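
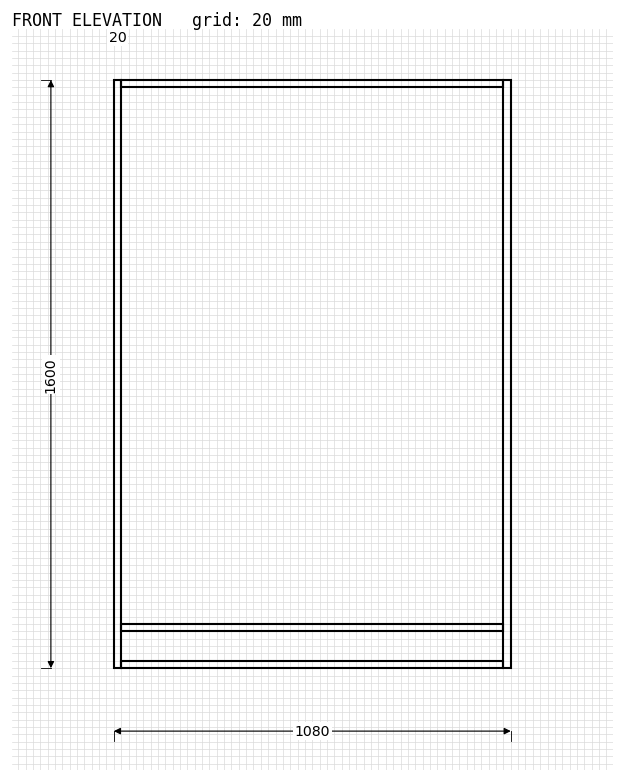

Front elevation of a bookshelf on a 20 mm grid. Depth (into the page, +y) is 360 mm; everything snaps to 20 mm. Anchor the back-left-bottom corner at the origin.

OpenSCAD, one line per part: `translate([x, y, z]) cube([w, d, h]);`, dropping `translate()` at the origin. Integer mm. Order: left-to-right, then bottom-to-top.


cube([20, 360, 1600]);
translate([20, 0, 0]) cube([1040, 360, 20]);
translate([20, 0, 100]) cube([1040, 360, 20]);
translate([20, 0, 1580]) cube([1040, 360, 20]);
translate([1060, 0, 0]) cube([20, 360, 1600]);


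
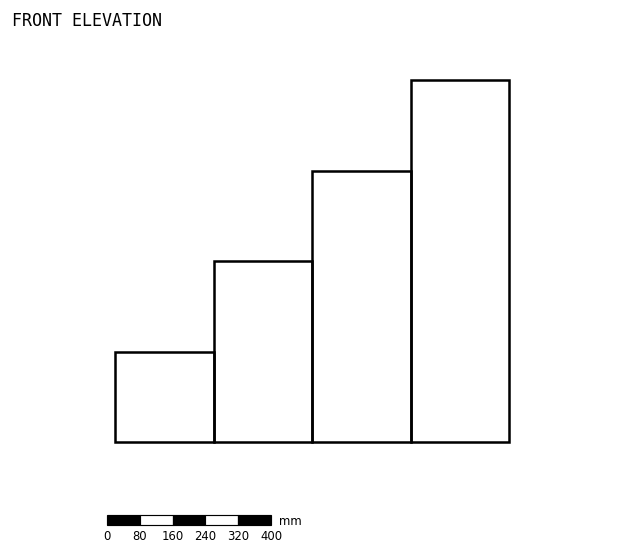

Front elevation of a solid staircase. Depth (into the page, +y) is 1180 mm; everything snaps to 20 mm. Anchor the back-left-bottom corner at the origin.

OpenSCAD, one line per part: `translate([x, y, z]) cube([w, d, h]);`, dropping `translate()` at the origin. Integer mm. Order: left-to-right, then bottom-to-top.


cube([240, 1180, 220]);
translate([240, 0, 0]) cube([240, 1180, 440]);
translate([480, 0, 0]) cube([240, 1180, 660]);
translate([720, 0, 0]) cube([240, 1180, 880]);


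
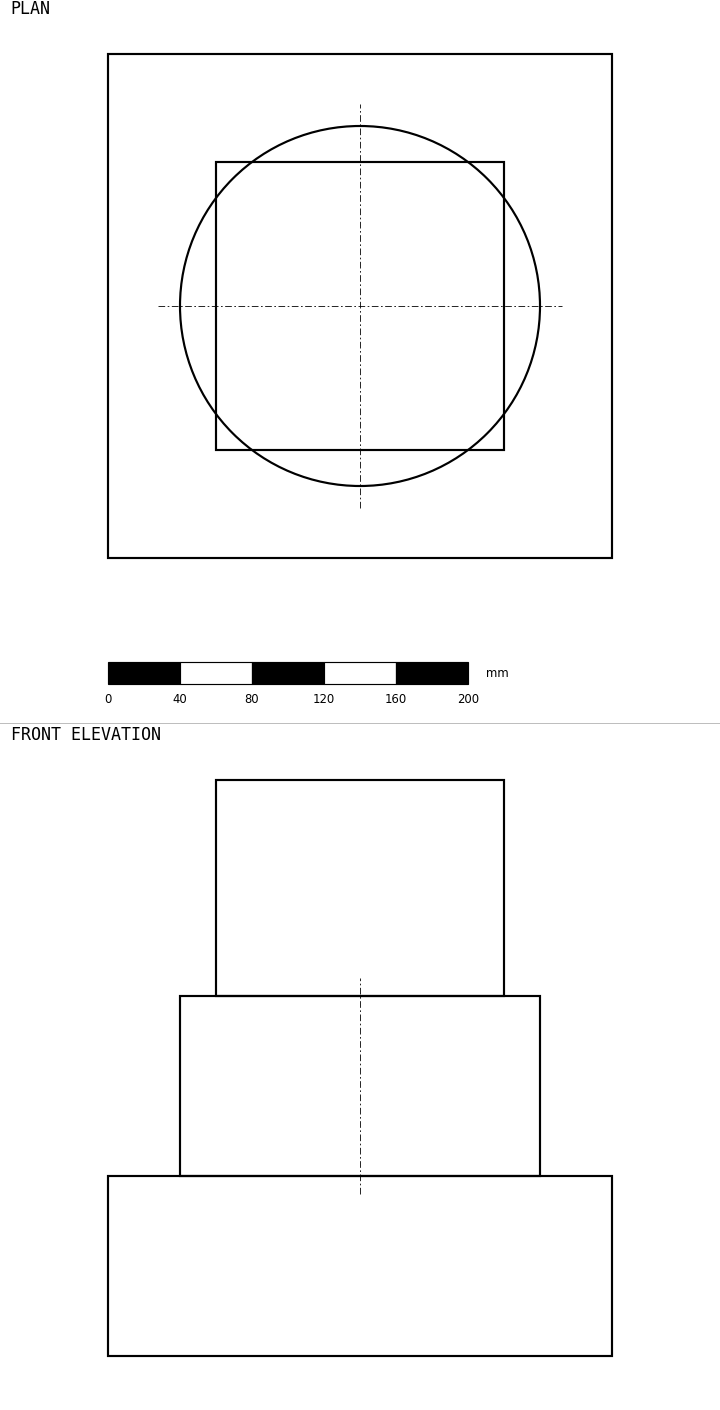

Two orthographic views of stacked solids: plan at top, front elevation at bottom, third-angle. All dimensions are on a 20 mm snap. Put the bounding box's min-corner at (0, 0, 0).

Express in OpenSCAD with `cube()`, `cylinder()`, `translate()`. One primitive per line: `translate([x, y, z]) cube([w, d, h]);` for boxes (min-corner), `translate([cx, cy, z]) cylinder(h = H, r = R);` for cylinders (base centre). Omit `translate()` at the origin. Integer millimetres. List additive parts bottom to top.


cube([280, 280, 100]);
translate([140, 140, 100]) cylinder(h = 100, r = 100);
translate([60, 60, 200]) cube([160, 160, 120]);


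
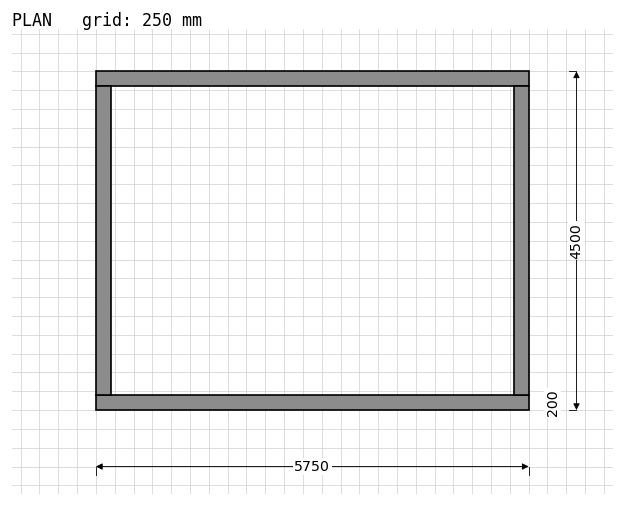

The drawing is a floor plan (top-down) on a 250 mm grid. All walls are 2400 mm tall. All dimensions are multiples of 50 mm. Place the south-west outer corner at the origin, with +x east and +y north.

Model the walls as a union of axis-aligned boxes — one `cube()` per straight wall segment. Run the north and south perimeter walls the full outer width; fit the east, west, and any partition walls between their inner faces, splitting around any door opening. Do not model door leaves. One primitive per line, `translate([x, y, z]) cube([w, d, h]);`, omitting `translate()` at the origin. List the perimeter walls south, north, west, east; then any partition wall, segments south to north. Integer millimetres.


cube([5750, 200, 2400]);
translate([0, 4300, 0]) cube([5750, 200, 2400]);
translate([0, 200, 0]) cube([200, 4100, 2400]);
translate([5550, 200, 0]) cube([200, 4100, 2400]);


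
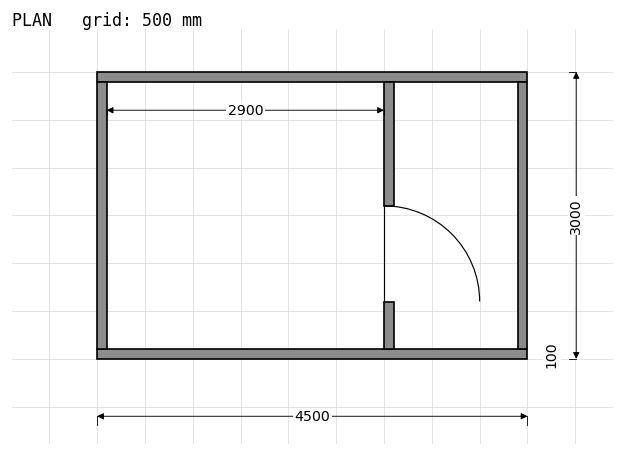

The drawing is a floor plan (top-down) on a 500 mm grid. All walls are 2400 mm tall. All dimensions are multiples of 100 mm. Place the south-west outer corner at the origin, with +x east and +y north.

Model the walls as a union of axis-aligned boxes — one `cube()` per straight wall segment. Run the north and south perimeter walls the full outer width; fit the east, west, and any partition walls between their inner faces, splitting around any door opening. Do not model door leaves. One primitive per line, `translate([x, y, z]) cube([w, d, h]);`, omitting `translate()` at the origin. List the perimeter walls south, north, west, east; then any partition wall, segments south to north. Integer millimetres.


cube([4500, 100, 2400]);
translate([0, 2900, 0]) cube([4500, 100, 2400]);
translate([0, 100, 0]) cube([100, 2800, 2400]);
translate([4400, 100, 0]) cube([100, 2800, 2400]);
translate([3000, 100, 0]) cube([100, 500, 2400]);
translate([3000, 1600, 0]) cube([100, 1300, 2400]);


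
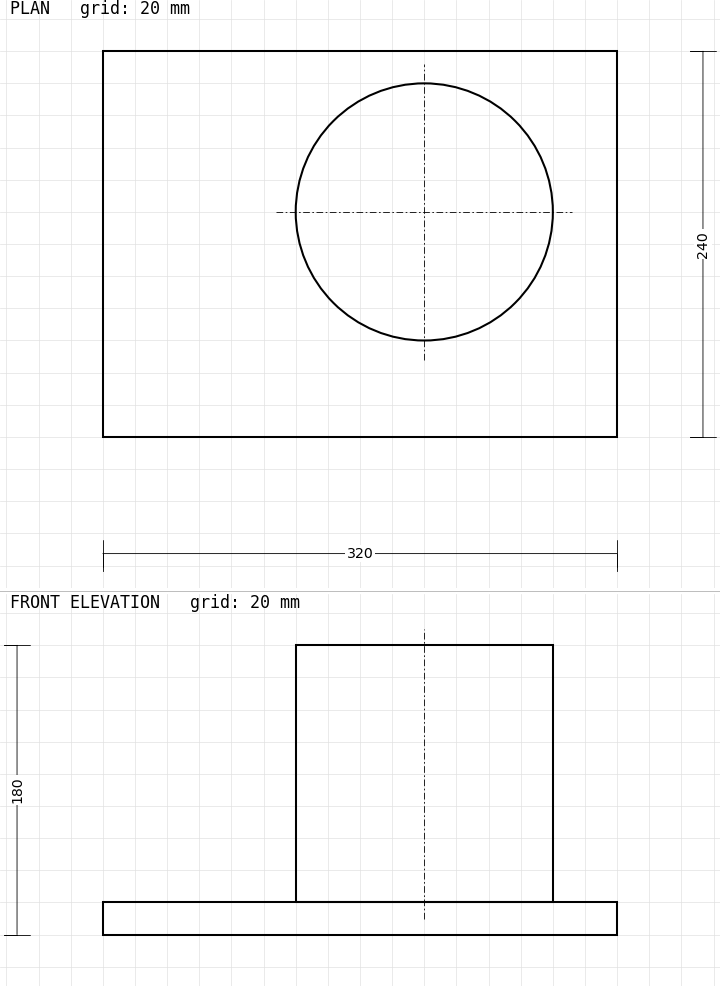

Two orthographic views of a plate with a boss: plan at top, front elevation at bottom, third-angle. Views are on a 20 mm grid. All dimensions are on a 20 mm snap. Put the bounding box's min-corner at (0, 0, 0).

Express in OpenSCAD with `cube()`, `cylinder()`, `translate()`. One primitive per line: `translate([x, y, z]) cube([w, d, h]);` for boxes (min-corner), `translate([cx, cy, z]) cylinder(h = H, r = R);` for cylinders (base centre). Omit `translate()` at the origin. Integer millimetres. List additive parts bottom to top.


cube([320, 240, 20]);
translate([200, 140, 20]) cylinder(h = 160, r = 80);


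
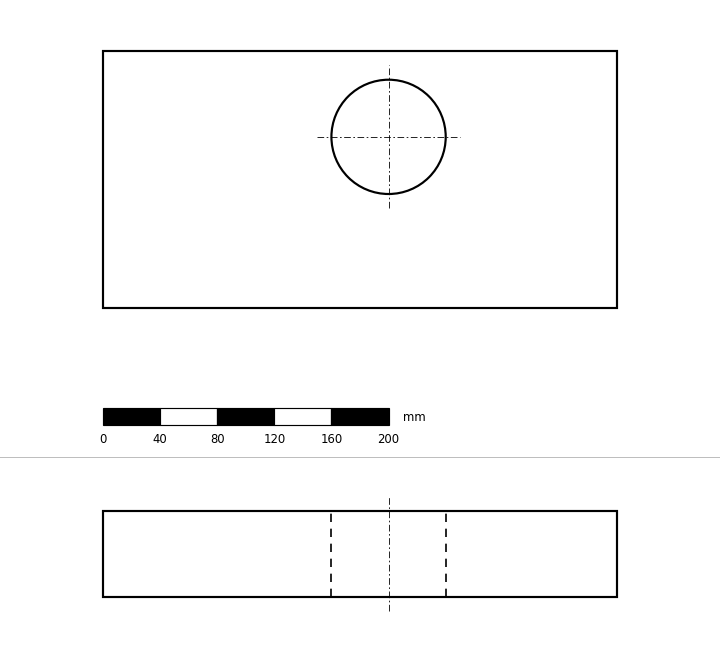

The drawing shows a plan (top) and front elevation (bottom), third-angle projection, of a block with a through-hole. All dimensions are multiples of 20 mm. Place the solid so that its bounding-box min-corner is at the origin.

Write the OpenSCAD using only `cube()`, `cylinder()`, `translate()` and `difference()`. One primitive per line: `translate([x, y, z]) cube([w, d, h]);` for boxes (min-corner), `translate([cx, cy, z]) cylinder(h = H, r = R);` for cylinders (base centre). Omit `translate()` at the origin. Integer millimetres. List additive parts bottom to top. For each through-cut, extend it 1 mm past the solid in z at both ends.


difference() {
  cube([360, 180, 60]);
  translate([200, 120, -1]) cylinder(h = 62, r = 40);
}


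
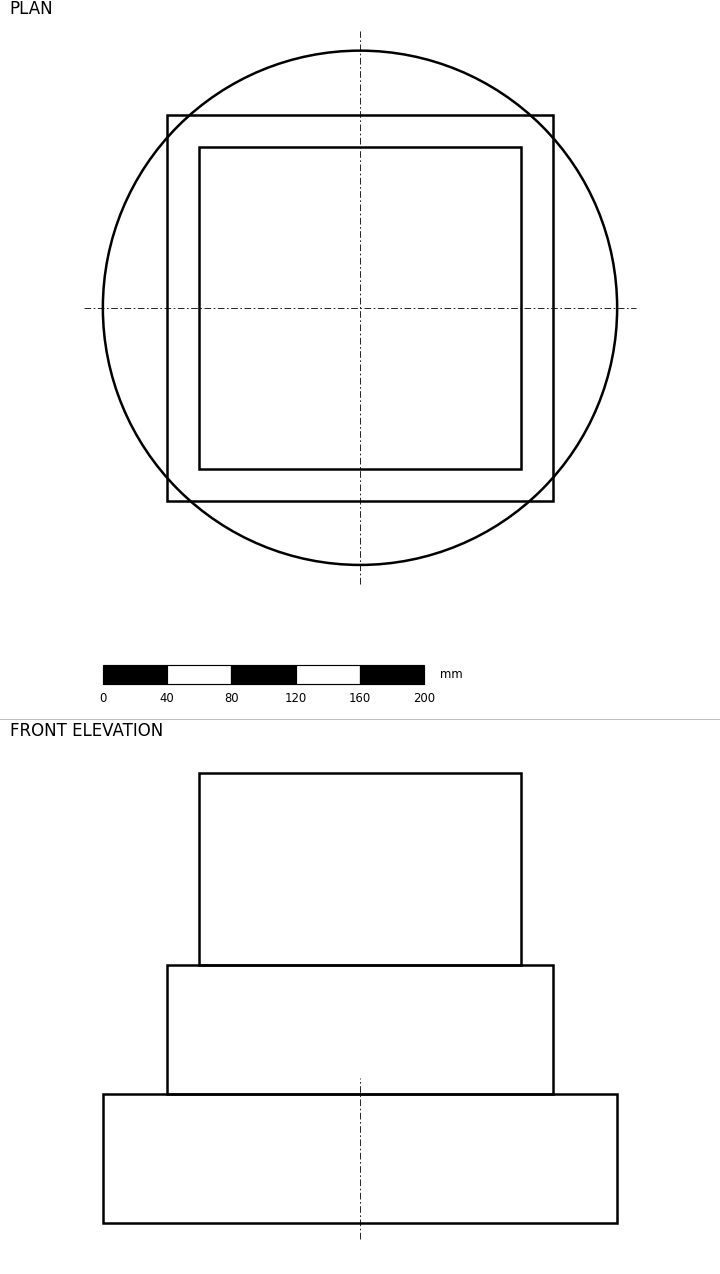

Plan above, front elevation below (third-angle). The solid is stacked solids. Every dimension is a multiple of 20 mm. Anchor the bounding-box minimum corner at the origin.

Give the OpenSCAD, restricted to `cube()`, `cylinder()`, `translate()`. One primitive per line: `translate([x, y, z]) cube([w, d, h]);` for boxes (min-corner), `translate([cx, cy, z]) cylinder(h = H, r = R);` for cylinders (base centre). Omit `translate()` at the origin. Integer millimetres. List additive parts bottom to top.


translate([160, 160, 0]) cylinder(h = 80, r = 160);
translate([40, 40, 80]) cube([240, 240, 80]);
translate([60, 60, 160]) cube([200, 200, 120]);


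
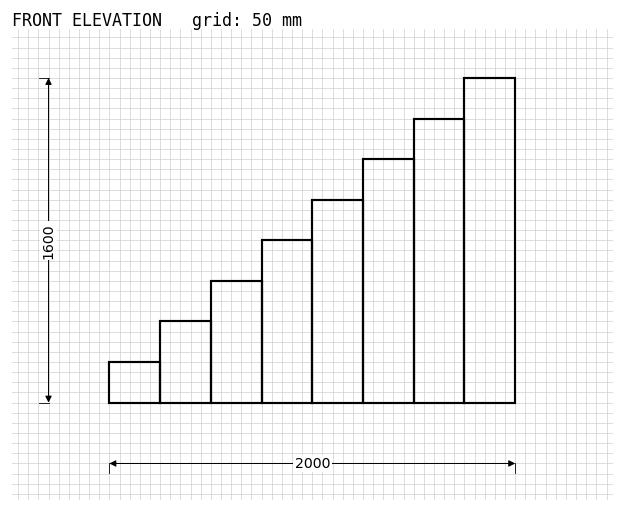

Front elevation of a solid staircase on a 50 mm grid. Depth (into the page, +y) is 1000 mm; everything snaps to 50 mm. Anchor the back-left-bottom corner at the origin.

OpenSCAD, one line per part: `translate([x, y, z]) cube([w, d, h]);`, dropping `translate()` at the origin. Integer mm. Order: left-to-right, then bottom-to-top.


cube([250, 1000, 200]);
translate([250, 0, 0]) cube([250, 1000, 400]);
translate([500, 0, 0]) cube([250, 1000, 600]);
translate([750, 0, 0]) cube([250, 1000, 800]);
translate([1000, 0, 0]) cube([250, 1000, 1000]);
translate([1250, 0, 0]) cube([250, 1000, 1200]);
translate([1500, 0, 0]) cube([250, 1000, 1400]);
translate([1750, 0, 0]) cube([250, 1000, 1600]);


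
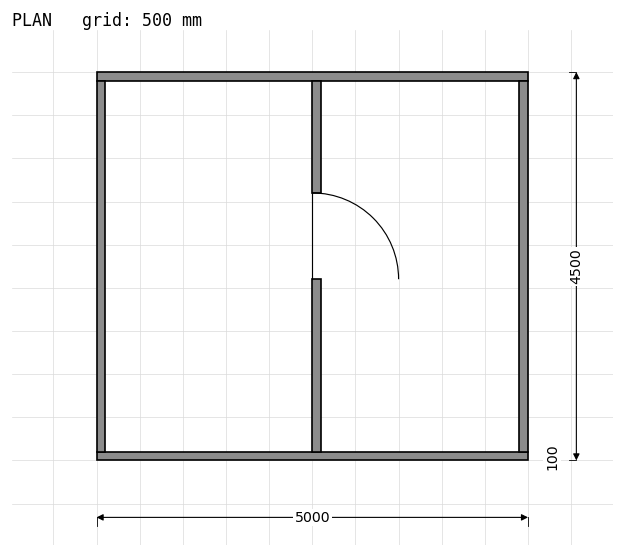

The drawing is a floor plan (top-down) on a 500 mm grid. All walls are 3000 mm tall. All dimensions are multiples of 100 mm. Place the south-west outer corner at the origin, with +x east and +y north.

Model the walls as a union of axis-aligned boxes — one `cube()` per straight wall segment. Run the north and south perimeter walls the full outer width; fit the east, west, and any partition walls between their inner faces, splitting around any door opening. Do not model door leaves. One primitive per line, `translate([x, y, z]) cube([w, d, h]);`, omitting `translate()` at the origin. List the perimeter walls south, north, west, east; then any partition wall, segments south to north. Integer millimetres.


cube([5000, 100, 3000]);
translate([0, 4400, 0]) cube([5000, 100, 3000]);
translate([0, 100, 0]) cube([100, 4300, 3000]);
translate([4900, 100, 0]) cube([100, 4300, 3000]);
translate([2500, 100, 0]) cube([100, 2000, 3000]);
translate([2500, 3100, 0]) cube([100, 1300, 3000]);


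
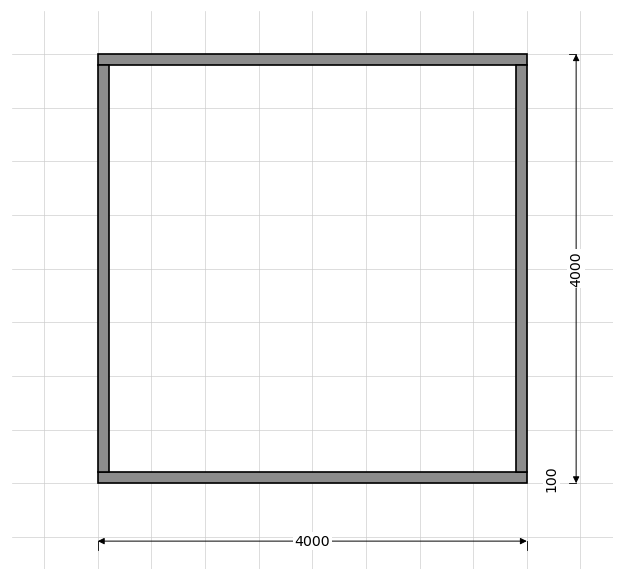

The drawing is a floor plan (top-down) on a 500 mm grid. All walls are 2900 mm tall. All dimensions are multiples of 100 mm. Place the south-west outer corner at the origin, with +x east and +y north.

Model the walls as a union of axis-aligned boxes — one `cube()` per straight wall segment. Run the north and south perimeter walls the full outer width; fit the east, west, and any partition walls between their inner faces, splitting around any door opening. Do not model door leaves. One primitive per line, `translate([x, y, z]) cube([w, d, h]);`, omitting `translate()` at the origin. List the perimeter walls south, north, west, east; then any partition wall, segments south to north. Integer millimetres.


cube([4000, 100, 2900]);
translate([0, 3900, 0]) cube([4000, 100, 2900]);
translate([0, 100, 0]) cube([100, 3800, 2900]);
translate([3900, 100, 0]) cube([100, 3800, 2900]);


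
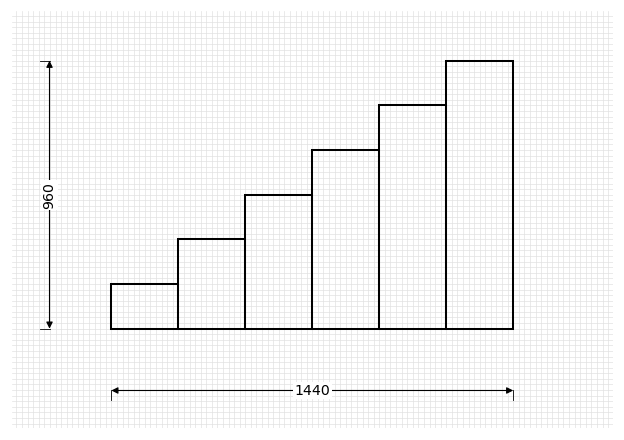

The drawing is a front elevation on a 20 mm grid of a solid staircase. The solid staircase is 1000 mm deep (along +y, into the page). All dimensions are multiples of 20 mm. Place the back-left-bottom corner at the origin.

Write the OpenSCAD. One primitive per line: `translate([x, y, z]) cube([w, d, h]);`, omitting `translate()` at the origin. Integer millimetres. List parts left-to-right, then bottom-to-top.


cube([240, 1000, 160]);
translate([240, 0, 0]) cube([240, 1000, 320]);
translate([480, 0, 0]) cube([240, 1000, 480]);
translate([720, 0, 0]) cube([240, 1000, 640]);
translate([960, 0, 0]) cube([240, 1000, 800]);
translate([1200, 0, 0]) cube([240, 1000, 960]);


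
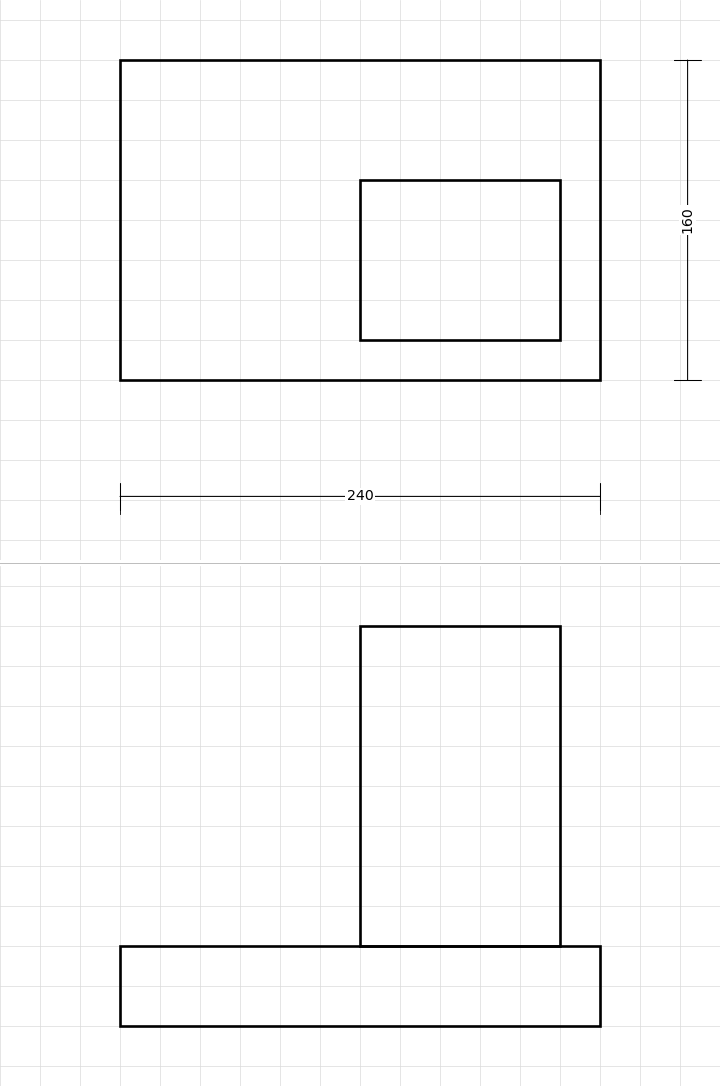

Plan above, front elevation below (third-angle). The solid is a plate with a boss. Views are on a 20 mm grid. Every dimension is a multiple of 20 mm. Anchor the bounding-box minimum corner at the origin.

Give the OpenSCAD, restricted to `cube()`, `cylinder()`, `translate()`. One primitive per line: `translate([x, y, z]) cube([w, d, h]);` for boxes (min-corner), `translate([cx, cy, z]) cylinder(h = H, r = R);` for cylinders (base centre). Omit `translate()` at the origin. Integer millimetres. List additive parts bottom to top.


cube([240, 160, 40]);
translate([120, 20, 40]) cube([100, 80, 160]);


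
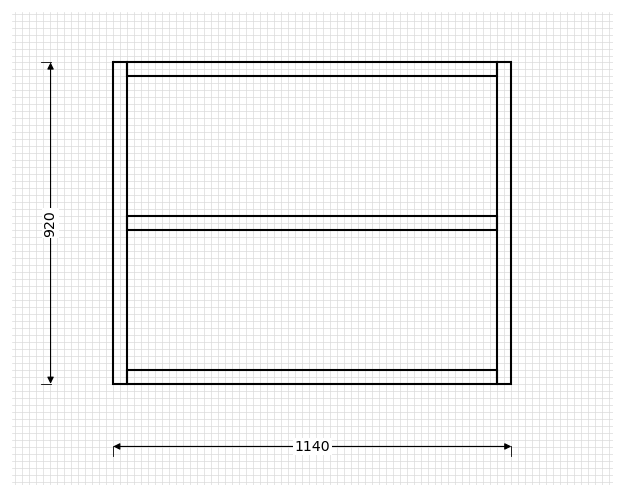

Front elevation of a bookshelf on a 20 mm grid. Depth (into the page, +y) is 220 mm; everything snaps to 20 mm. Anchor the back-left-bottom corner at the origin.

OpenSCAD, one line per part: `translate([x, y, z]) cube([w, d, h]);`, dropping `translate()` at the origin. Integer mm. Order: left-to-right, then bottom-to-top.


cube([40, 220, 920]);
translate([40, 0, 0]) cube([1060, 220, 40]);
translate([40, 0, 440]) cube([1060, 220, 40]);
translate([40, 0, 880]) cube([1060, 220, 40]);
translate([1100, 0, 0]) cube([40, 220, 920]);


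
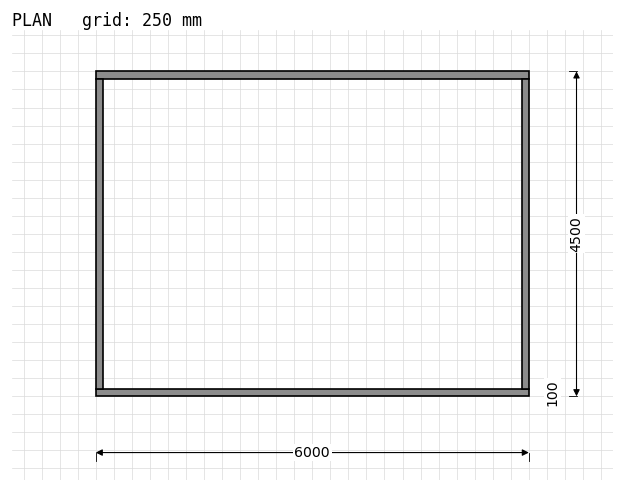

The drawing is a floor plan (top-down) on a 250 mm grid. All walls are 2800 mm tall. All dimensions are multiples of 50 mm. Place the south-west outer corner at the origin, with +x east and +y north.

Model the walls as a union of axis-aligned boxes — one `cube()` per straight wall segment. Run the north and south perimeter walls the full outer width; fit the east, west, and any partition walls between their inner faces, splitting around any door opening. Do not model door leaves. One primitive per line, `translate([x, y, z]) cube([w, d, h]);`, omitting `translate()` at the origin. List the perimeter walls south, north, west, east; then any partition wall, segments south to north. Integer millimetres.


cube([6000, 100, 2800]);
translate([0, 4400, 0]) cube([6000, 100, 2800]);
translate([0, 100, 0]) cube([100, 4300, 2800]);
translate([5900, 100, 0]) cube([100, 4300, 2800]);


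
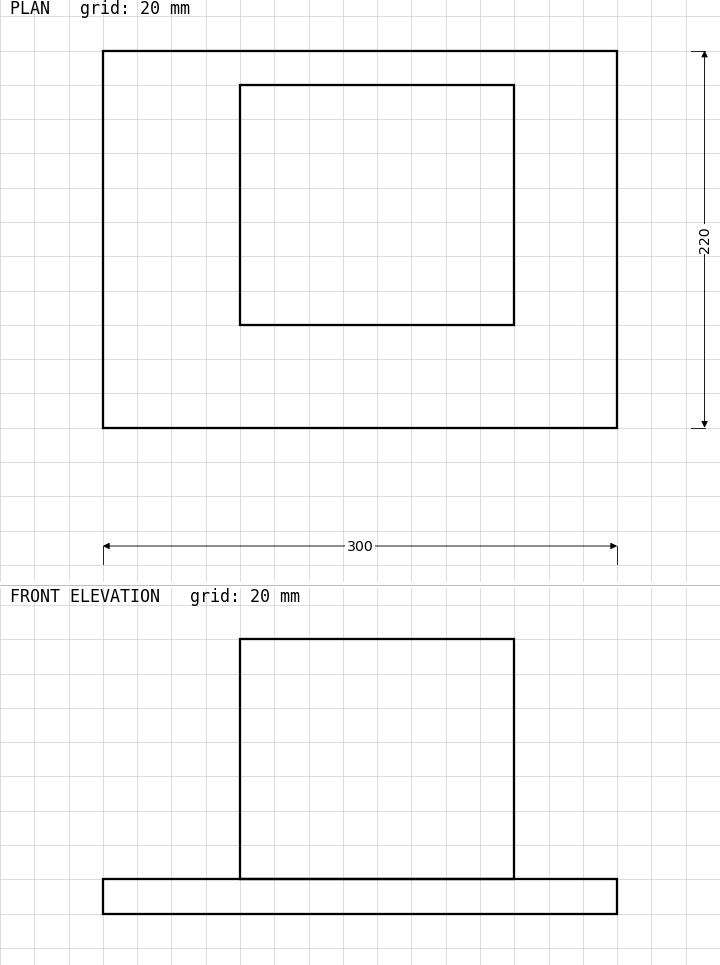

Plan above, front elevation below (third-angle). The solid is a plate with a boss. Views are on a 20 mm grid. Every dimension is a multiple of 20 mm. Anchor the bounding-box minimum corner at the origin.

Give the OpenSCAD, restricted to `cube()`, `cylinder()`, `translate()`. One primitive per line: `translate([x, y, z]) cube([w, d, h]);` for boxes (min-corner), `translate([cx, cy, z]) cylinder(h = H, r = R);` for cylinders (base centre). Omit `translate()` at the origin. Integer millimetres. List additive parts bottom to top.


cube([300, 220, 20]);
translate([80, 60, 20]) cube([160, 140, 140]);


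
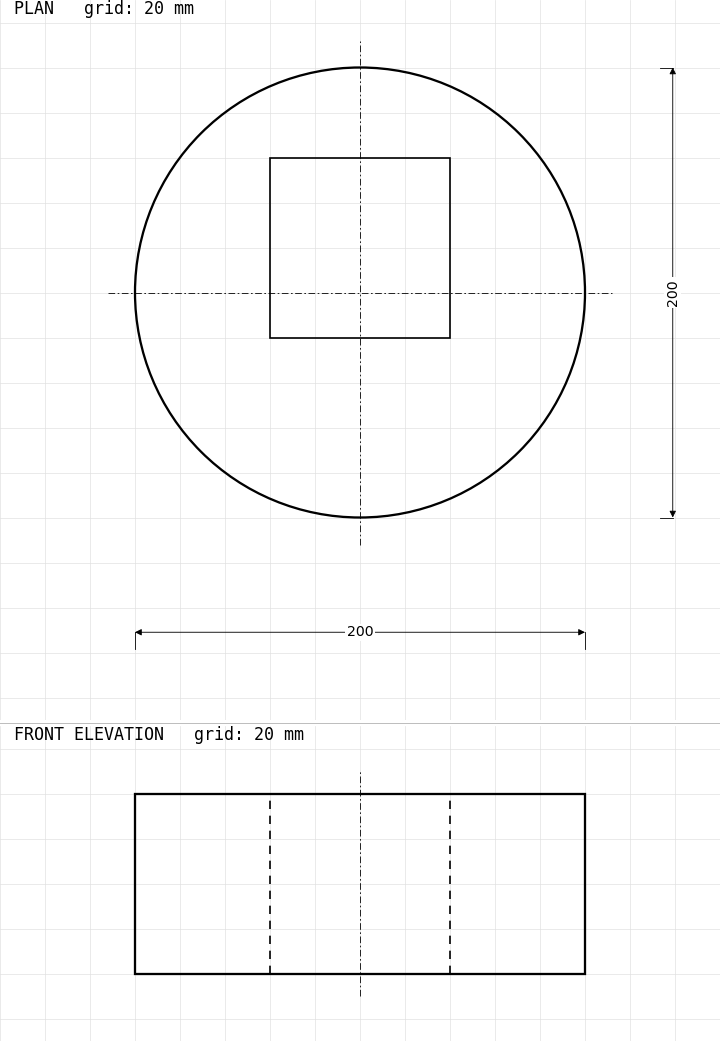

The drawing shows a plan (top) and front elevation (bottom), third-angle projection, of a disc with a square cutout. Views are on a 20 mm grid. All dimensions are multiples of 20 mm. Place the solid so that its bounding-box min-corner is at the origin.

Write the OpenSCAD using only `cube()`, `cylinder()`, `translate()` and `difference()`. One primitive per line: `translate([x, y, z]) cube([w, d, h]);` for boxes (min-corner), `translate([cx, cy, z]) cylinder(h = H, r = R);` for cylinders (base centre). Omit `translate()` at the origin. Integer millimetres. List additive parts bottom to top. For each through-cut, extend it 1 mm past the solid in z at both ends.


difference() {
  translate([100, 100, 0]) cylinder(h = 80, r = 100);
  translate([60, 80, -1]) cube([80, 80, 82]);
}


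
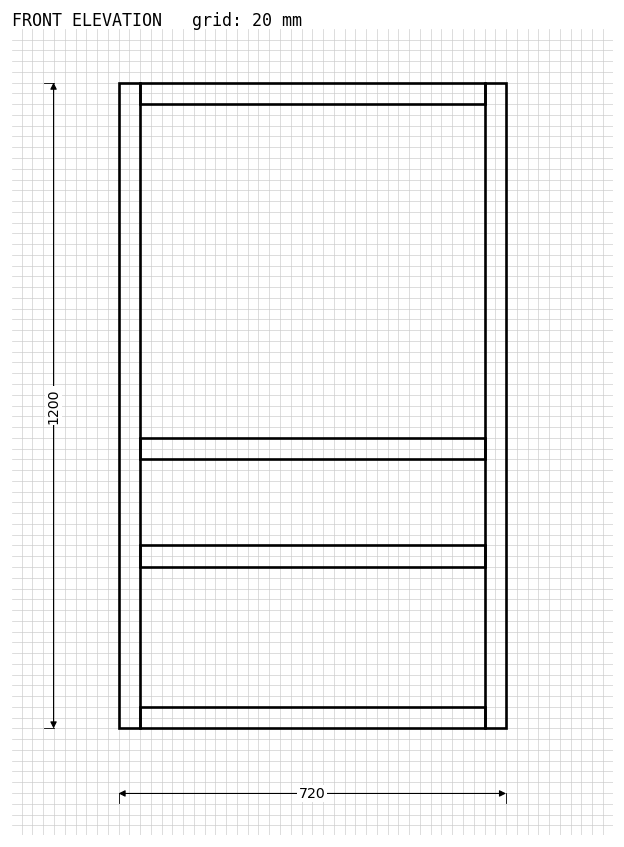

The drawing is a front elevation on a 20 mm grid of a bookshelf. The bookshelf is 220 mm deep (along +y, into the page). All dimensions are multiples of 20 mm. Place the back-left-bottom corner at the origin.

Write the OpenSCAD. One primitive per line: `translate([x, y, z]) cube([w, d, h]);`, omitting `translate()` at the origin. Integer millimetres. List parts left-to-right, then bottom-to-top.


cube([40, 220, 1200]);
translate([40, 0, 0]) cube([640, 220, 40]);
translate([40, 0, 300]) cube([640, 220, 40]);
translate([40, 0, 500]) cube([640, 220, 40]);
translate([40, 0, 1160]) cube([640, 220, 40]);
translate([680, 0, 0]) cube([40, 220, 1200]);


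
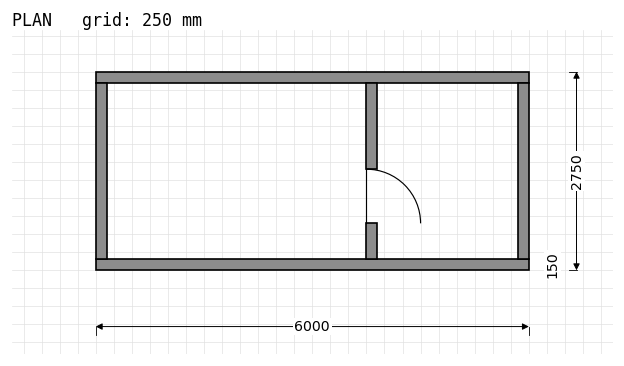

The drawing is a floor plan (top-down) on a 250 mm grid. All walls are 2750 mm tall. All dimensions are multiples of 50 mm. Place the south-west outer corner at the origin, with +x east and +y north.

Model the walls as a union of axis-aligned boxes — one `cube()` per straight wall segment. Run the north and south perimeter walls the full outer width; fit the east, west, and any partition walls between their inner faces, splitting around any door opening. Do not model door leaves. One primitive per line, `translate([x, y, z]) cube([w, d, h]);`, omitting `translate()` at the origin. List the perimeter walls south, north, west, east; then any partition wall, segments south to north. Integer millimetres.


cube([6000, 150, 2750]);
translate([0, 2600, 0]) cube([6000, 150, 2750]);
translate([0, 150, 0]) cube([150, 2450, 2750]);
translate([5850, 150, 0]) cube([150, 2450, 2750]);
translate([3750, 150, 0]) cube([150, 500, 2750]);
translate([3750, 1400, 0]) cube([150, 1200, 2750]);


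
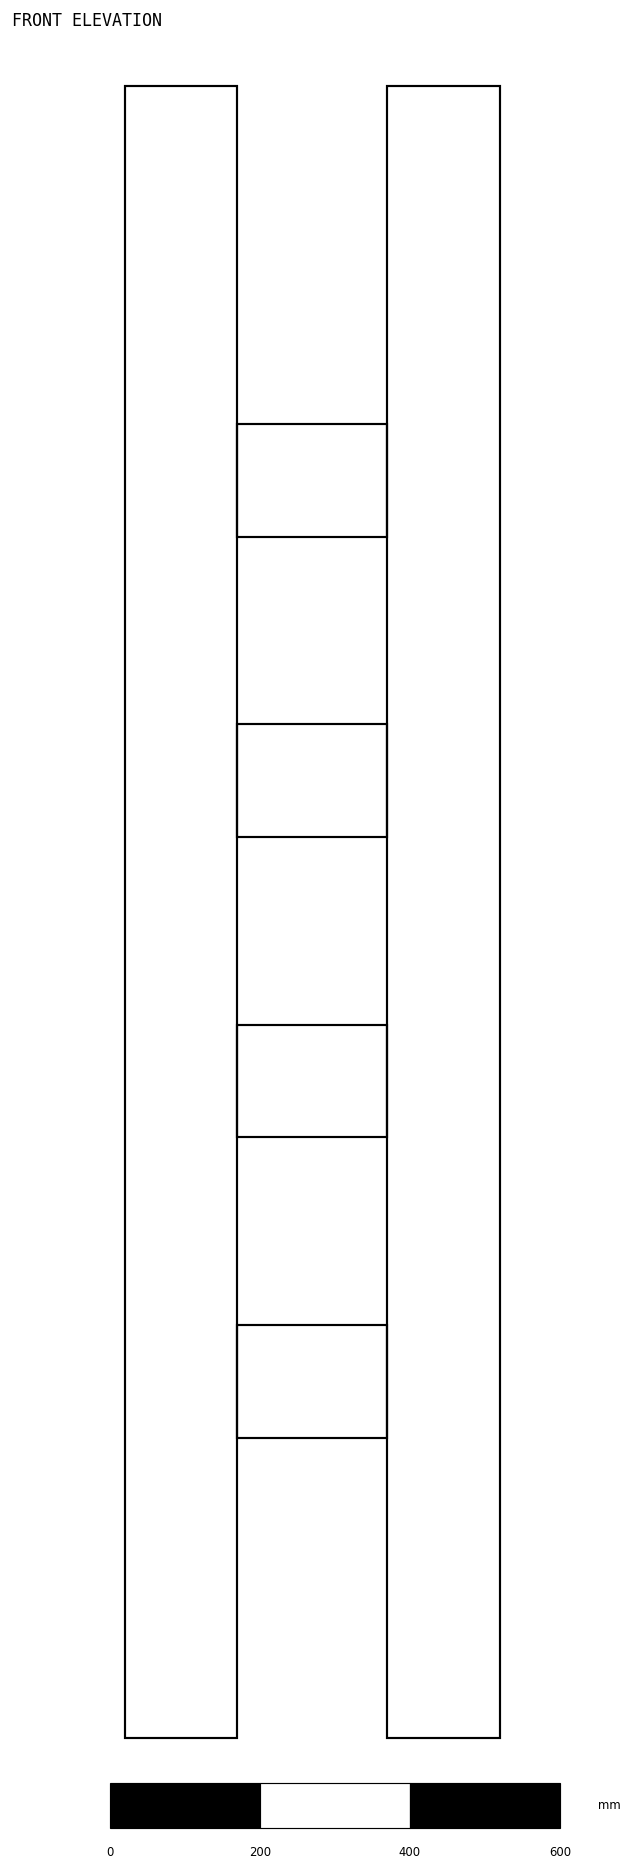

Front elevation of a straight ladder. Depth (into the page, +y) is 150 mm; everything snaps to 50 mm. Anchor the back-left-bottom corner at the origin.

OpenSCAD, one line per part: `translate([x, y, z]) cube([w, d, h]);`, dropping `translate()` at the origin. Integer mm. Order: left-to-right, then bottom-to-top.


cube([150, 150, 2200]);
translate([150, 0, 400]) cube([200, 150, 150]);
translate([150, 0, 800]) cube([200, 150, 150]);
translate([150, 0, 1200]) cube([200, 150, 150]);
translate([150, 0, 1600]) cube([200, 150, 150]);
translate([350, 0, 0]) cube([150, 150, 2200]);


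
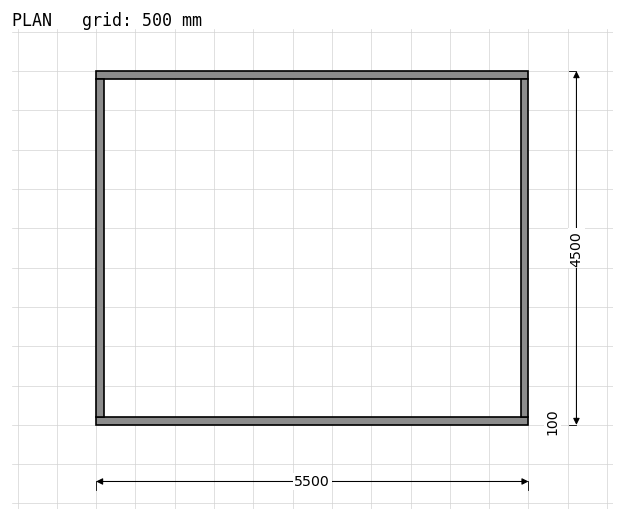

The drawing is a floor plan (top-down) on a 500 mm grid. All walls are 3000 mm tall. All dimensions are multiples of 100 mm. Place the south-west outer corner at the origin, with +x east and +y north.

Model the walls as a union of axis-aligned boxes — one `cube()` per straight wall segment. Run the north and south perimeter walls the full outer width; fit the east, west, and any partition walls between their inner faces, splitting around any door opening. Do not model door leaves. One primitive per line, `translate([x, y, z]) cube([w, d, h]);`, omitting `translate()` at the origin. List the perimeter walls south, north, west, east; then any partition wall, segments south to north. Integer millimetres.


cube([5500, 100, 3000]);
translate([0, 4400, 0]) cube([5500, 100, 3000]);
translate([0, 100, 0]) cube([100, 4300, 3000]);
translate([5400, 100, 0]) cube([100, 4300, 3000]);


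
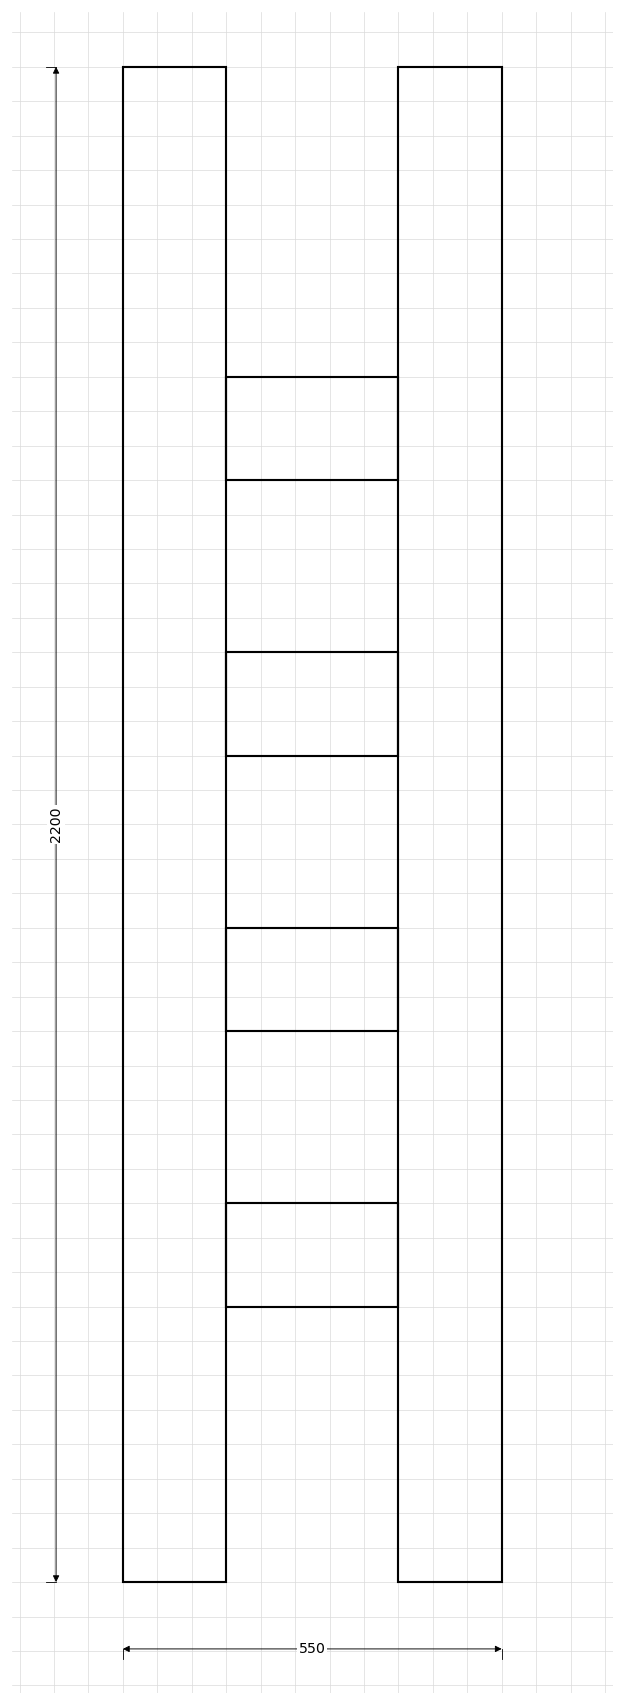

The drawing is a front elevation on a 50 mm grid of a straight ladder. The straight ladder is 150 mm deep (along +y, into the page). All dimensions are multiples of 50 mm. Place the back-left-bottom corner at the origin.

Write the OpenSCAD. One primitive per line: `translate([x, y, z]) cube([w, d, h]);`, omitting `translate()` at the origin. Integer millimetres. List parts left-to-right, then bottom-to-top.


cube([150, 150, 2200]);
translate([150, 0, 400]) cube([250, 150, 150]);
translate([150, 0, 800]) cube([250, 150, 150]);
translate([150, 0, 1200]) cube([250, 150, 150]);
translate([150, 0, 1600]) cube([250, 150, 150]);
translate([400, 0, 0]) cube([150, 150, 2200]);


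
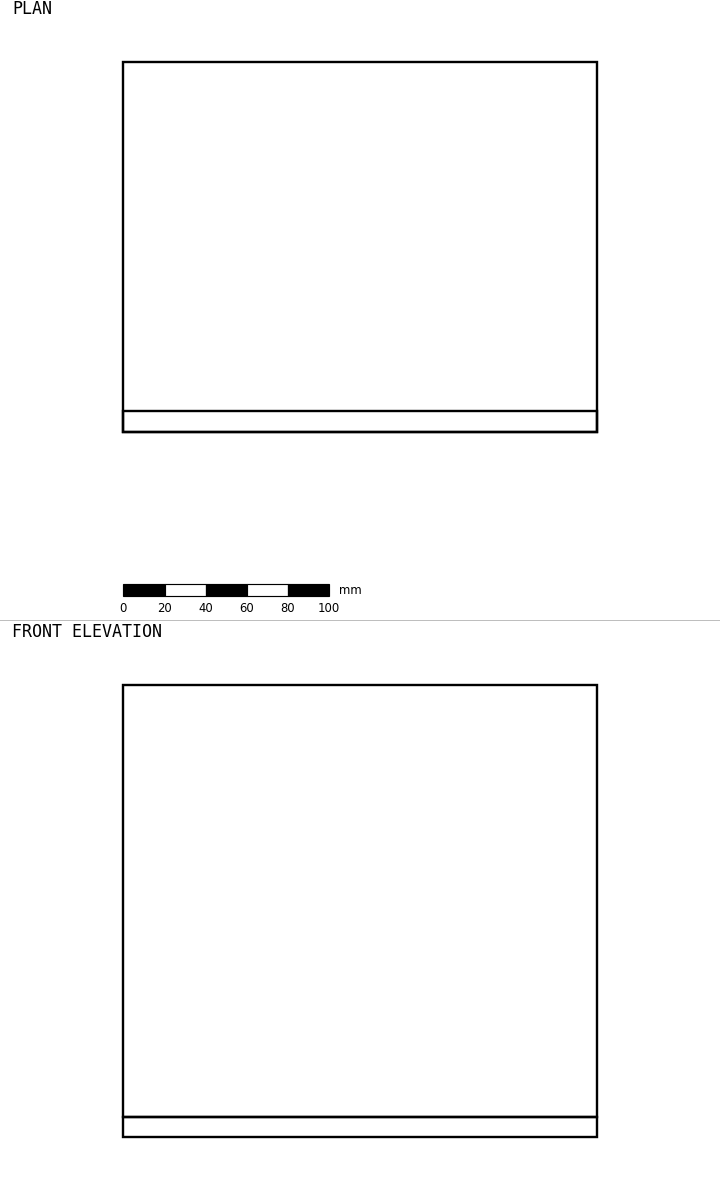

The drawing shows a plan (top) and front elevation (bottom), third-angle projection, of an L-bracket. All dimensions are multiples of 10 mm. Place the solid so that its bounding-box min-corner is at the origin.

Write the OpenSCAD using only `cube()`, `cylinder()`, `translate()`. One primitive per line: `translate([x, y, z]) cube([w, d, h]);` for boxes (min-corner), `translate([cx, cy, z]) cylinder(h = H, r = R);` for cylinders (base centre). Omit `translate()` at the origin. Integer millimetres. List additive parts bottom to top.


cube([230, 180, 10]);
translate([0, 0, 10]) cube([230, 10, 210]);


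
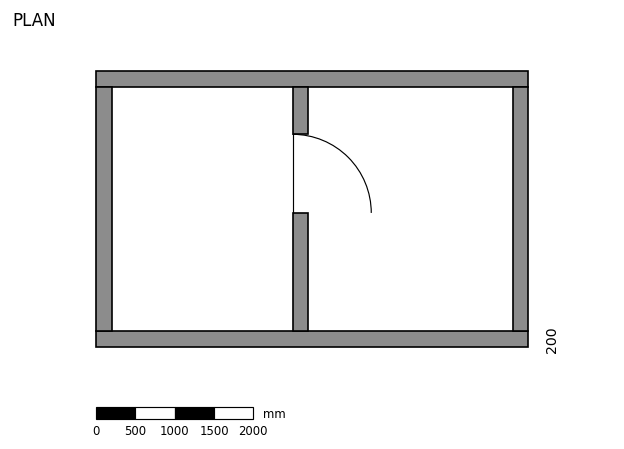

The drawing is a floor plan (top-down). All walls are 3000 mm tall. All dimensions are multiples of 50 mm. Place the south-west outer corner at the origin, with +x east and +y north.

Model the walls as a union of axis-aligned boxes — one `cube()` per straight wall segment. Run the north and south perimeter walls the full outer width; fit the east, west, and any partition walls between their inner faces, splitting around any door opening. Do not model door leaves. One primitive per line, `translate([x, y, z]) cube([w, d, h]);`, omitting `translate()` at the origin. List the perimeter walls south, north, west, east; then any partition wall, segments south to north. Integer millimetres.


cube([5500, 200, 3000]);
translate([0, 3300, 0]) cube([5500, 200, 3000]);
translate([0, 200, 0]) cube([200, 3100, 3000]);
translate([5300, 200, 0]) cube([200, 3100, 3000]);
translate([2500, 200, 0]) cube([200, 1500, 3000]);
translate([2500, 2700, 0]) cube([200, 600, 3000]);


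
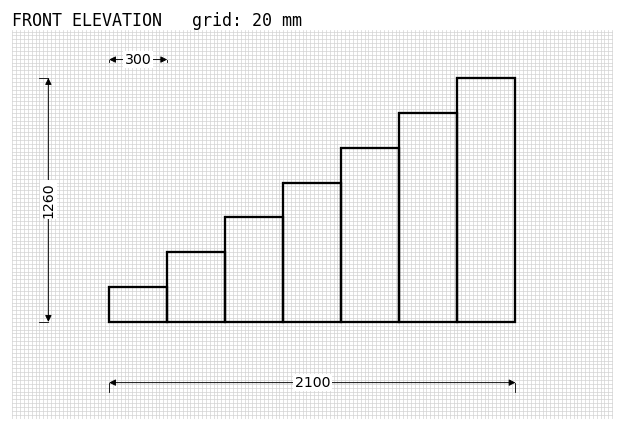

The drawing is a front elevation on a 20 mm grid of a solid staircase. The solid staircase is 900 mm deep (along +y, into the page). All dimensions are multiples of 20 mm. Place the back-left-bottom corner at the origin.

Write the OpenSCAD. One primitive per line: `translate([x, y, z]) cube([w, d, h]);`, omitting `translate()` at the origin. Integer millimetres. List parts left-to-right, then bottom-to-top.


cube([300, 900, 180]);
translate([300, 0, 0]) cube([300, 900, 360]);
translate([600, 0, 0]) cube([300, 900, 540]);
translate([900, 0, 0]) cube([300, 900, 720]);
translate([1200, 0, 0]) cube([300, 900, 900]);
translate([1500, 0, 0]) cube([300, 900, 1080]);
translate([1800, 0, 0]) cube([300, 900, 1260]);


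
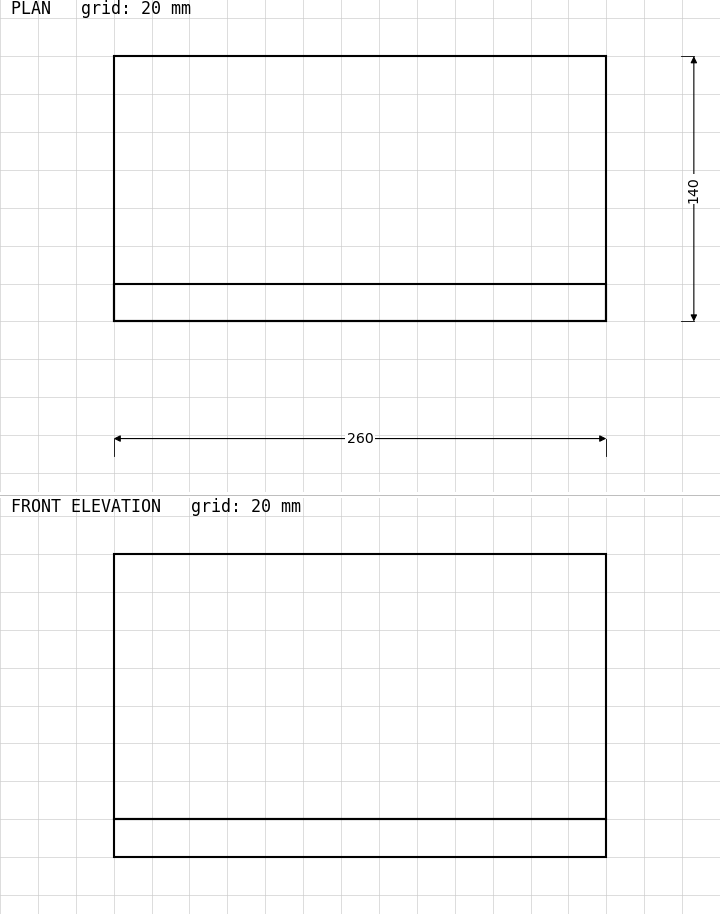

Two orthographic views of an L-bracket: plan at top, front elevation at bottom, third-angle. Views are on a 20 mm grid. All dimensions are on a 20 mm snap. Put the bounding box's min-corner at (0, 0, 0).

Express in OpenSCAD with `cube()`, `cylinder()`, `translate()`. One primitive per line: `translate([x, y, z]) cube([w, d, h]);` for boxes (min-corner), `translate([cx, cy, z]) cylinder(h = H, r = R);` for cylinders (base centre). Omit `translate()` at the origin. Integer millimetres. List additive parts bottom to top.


cube([260, 140, 20]);
translate([0, 0, 20]) cube([260, 20, 140]);


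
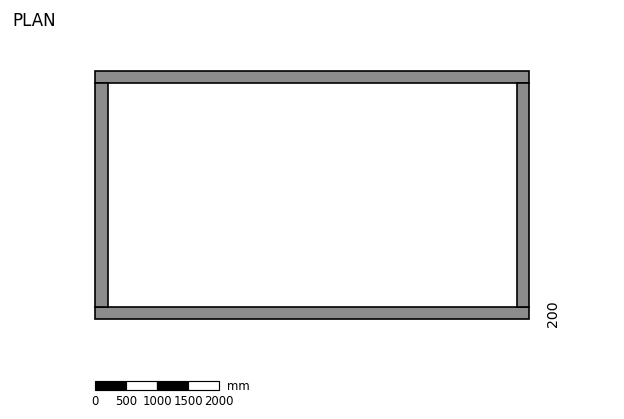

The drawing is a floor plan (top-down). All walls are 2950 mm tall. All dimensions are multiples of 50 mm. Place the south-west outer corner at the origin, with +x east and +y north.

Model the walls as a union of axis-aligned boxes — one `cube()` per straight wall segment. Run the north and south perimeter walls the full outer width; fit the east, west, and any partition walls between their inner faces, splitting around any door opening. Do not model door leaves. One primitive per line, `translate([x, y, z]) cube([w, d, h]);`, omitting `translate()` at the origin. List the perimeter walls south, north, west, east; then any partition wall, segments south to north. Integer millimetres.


cube([7000, 200, 2950]);
translate([0, 3800, 0]) cube([7000, 200, 2950]);
translate([0, 200, 0]) cube([200, 3600, 2950]);
translate([6800, 200, 0]) cube([200, 3600, 2950]);


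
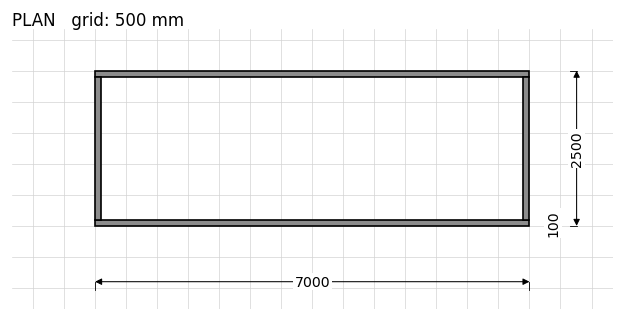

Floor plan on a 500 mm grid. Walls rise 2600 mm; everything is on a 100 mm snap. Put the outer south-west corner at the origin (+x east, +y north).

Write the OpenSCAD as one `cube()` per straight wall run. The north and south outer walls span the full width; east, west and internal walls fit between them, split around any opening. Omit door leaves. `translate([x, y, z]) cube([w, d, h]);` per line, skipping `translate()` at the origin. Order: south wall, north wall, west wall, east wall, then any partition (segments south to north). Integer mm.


cube([7000, 100, 2600]);
translate([0, 2400, 0]) cube([7000, 100, 2600]);
translate([0, 100, 0]) cube([100, 2300, 2600]);
translate([6900, 100, 0]) cube([100, 2300, 2600]);


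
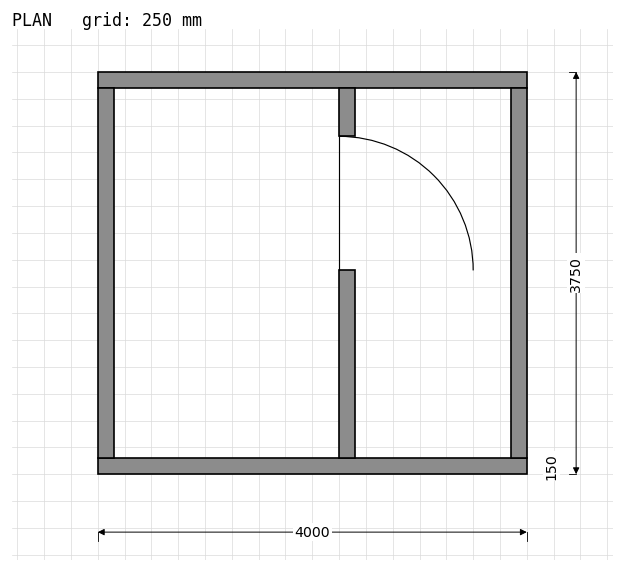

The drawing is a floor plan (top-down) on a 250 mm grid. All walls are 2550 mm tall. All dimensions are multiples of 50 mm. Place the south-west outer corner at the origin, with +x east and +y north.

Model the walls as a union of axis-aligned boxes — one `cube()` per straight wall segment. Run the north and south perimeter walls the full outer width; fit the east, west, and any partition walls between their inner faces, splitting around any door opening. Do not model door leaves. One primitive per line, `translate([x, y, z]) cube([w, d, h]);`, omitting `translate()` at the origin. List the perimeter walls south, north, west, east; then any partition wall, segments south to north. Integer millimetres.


cube([4000, 150, 2550]);
translate([0, 3600, 0]) cube([4000, 150, 2550]);
translate([0, 150, 0]) cube([150, 3450, 2550]);
translate([3850, 150, 0]) cube([150, 3450, 2550]);
translate([2250, 150, 0]) cube([150, 1750, 2550]);
translate([2250, 3150, 0]) cube([150, 450, 2550]);


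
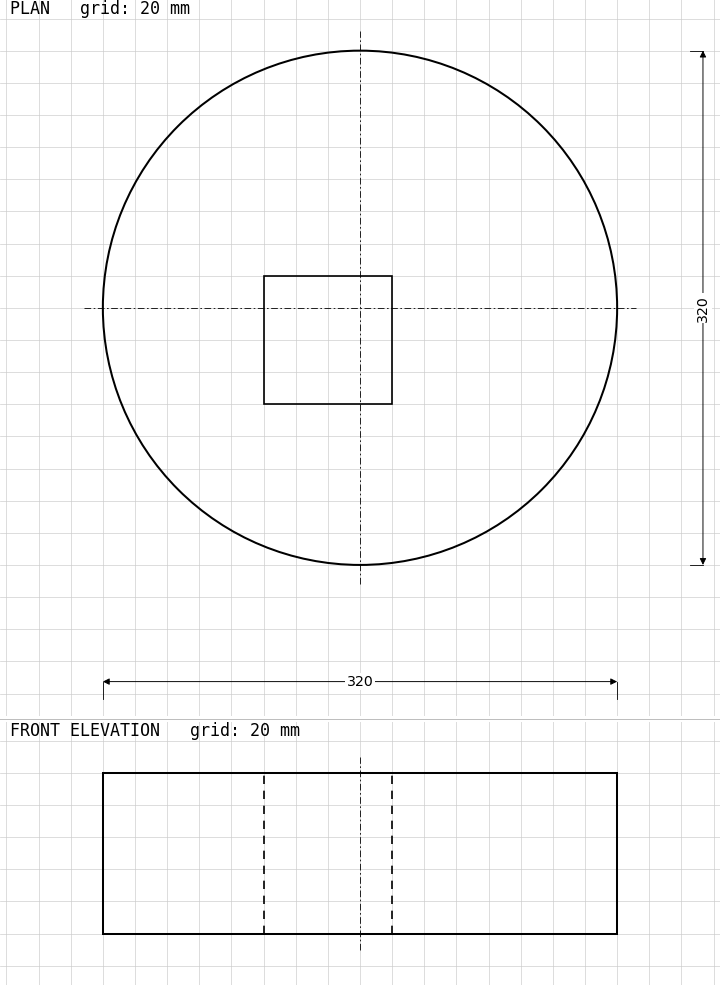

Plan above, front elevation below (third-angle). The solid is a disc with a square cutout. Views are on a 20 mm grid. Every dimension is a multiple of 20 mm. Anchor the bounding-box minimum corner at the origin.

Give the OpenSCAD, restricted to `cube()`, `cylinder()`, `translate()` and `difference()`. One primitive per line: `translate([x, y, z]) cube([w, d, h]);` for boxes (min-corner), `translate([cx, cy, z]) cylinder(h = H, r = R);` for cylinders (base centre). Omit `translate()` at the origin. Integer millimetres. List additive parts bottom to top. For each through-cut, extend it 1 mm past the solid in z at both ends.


difference() {
  translate([160, 160, 0]) cylinder(h = 100, r = 160);
  translate([100, 100, -1]) cube([80, 80, 102]);
}


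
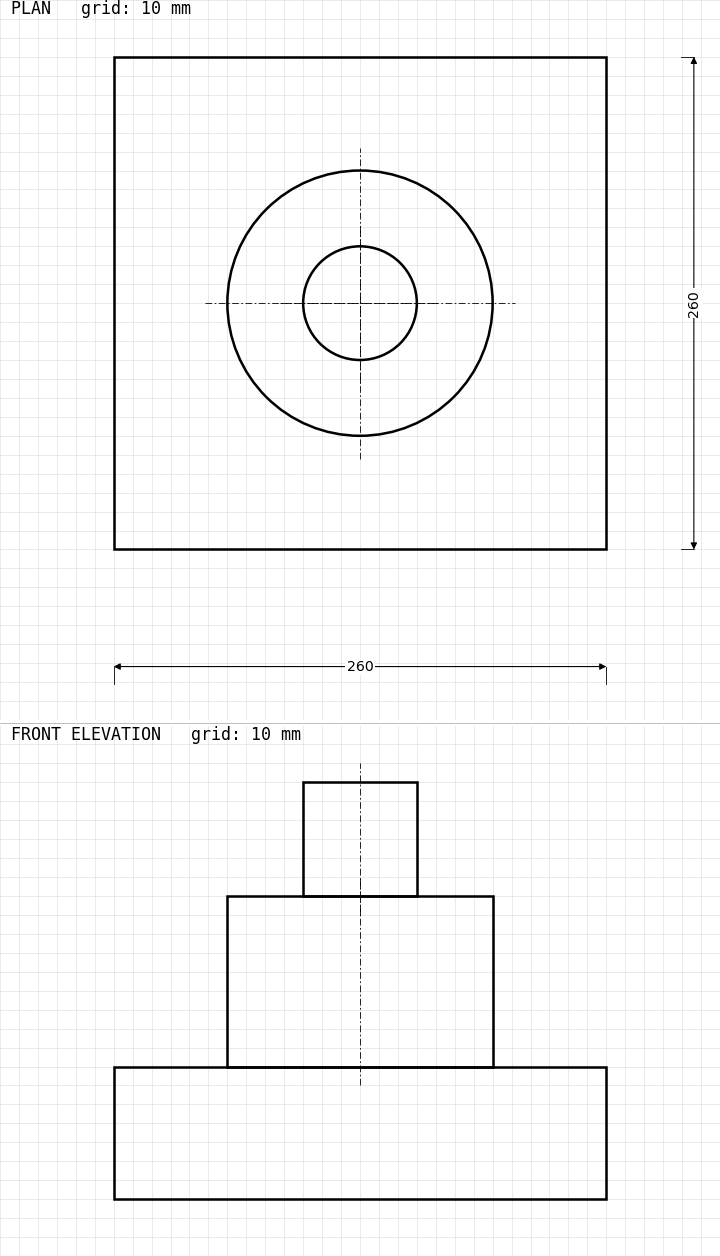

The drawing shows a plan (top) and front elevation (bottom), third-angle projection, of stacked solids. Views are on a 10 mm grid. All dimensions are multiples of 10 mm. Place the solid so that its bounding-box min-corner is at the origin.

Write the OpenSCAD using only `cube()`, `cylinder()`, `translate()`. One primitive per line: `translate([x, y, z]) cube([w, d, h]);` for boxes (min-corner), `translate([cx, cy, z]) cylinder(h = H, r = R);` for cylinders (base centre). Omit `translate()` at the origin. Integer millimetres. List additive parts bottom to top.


cube([260, 260, 70]);
translate([130, 130, 70]) cylinder(h = 90, r = 70);
translate([130, 130, 160]) cylinder(h = 60, r = 30);


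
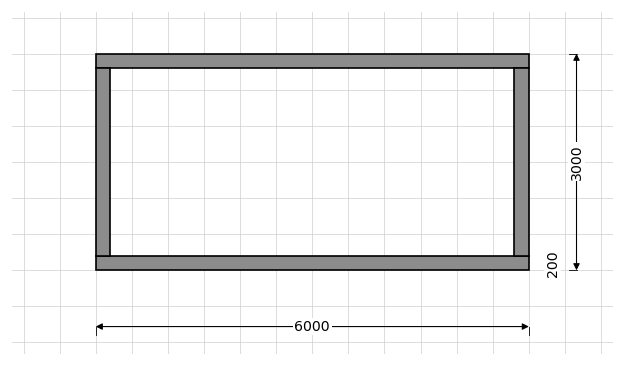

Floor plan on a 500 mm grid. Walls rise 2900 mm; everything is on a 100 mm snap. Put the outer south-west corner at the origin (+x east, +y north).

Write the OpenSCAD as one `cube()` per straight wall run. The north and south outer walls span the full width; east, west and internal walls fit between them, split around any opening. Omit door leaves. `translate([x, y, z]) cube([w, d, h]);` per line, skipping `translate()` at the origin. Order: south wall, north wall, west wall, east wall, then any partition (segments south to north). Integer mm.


cube([6000, 200, 2900]);
translate([0, 2800, 0]) cube([6000, 200, 2900]);
translate([0, 200, 0]) cube([200, 2600, 2900]);
translate([5800, 200, 0]) cube([200, 2600, 2900]);


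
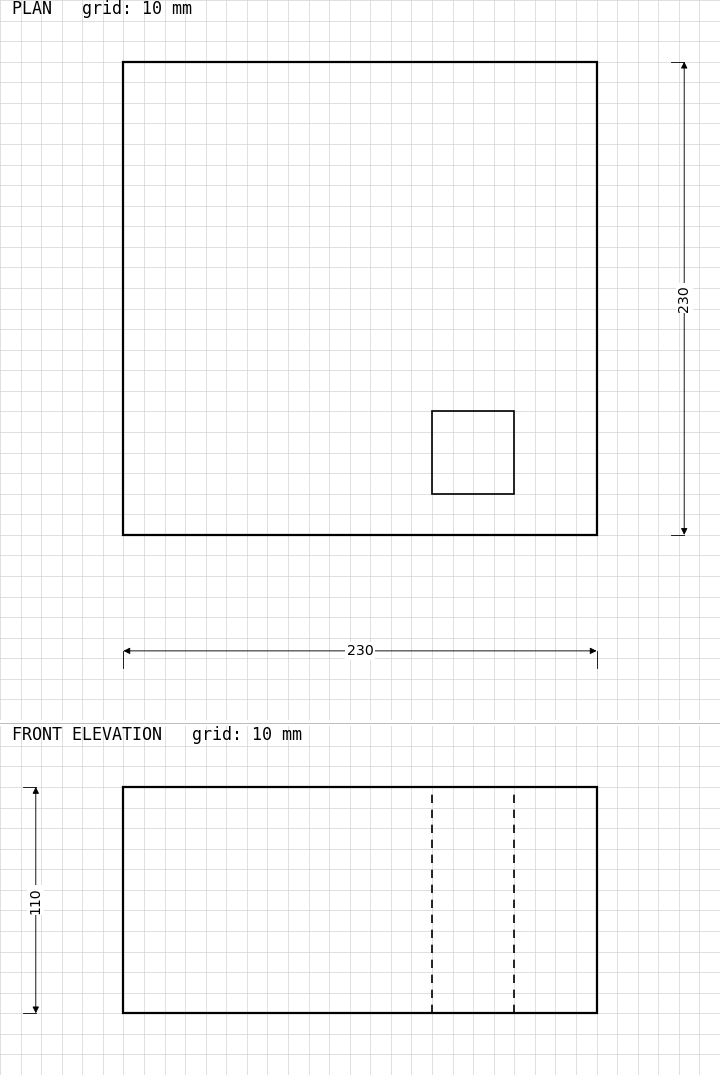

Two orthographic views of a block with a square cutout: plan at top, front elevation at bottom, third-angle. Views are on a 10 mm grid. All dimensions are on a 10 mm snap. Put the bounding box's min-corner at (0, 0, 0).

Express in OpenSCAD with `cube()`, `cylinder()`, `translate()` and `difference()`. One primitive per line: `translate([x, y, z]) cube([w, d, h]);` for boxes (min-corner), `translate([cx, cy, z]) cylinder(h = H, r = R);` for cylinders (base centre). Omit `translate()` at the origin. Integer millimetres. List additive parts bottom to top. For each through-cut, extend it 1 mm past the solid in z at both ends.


difference() {
  cube([230, 230, 110]);
  translate([150, 20, -1]) cube([40, 40, 112]);
}


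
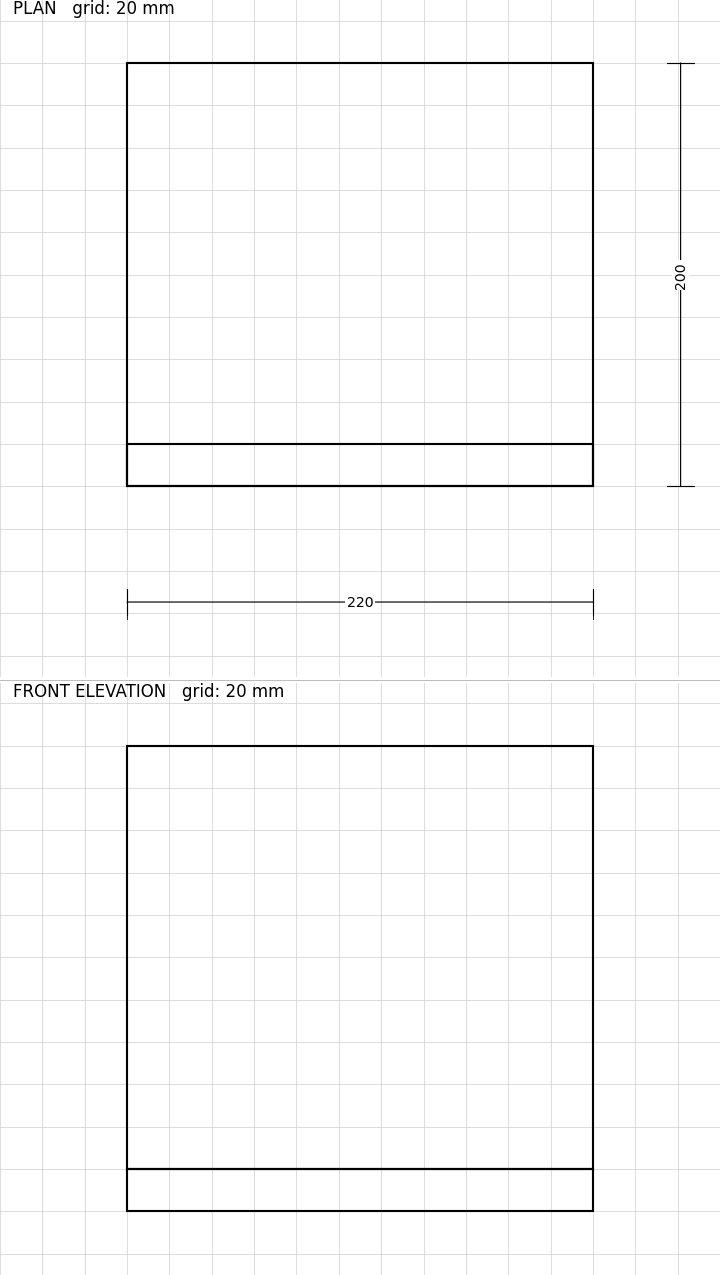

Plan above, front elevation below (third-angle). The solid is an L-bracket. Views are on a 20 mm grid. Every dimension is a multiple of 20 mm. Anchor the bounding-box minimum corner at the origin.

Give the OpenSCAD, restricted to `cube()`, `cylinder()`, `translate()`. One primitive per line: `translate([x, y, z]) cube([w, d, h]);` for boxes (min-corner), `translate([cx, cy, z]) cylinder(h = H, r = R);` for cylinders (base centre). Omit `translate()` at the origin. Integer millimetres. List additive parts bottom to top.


cube([220, 200, 20]);
translate([0, 0, 20]) cube([220, 20, 200]);


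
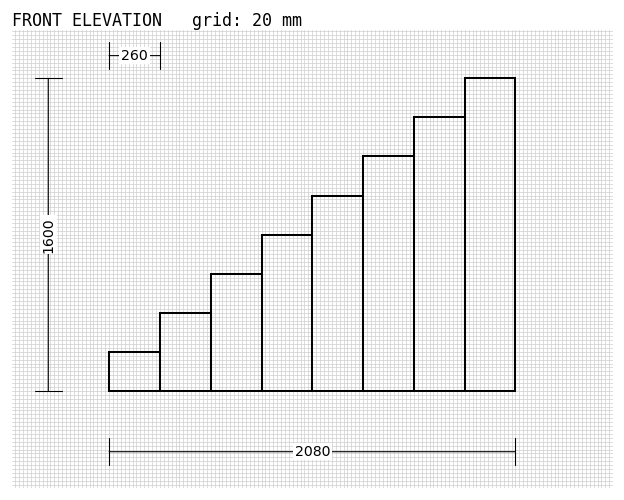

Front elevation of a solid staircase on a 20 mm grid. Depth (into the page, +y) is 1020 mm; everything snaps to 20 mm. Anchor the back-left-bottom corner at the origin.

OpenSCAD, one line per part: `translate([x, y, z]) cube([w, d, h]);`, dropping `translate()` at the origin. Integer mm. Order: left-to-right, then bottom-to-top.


cube([260, 1020, 200]);
translate([260, 0, 0]) cube([260, 1020, 400]);
translate([520, 0, 0]) cube([260, 1020, 600]);
translate([780, 0, 0]) cube([260, 1020, 800]);
translate([1040, 0, 0]) cube([260, 1020, 1000]);
translate([1300, 0, 0]) cube([260, 1020, 1200]);
translate([1560, 0, 0]) cube([260, 1020, 1400]);
translate([1820, 0, 0]) cube([260, 1020, 1600]);


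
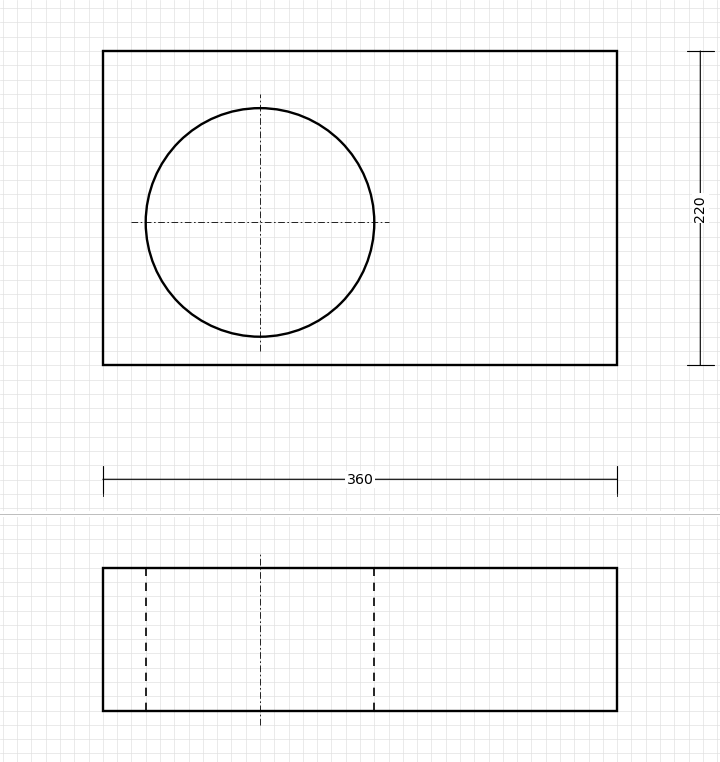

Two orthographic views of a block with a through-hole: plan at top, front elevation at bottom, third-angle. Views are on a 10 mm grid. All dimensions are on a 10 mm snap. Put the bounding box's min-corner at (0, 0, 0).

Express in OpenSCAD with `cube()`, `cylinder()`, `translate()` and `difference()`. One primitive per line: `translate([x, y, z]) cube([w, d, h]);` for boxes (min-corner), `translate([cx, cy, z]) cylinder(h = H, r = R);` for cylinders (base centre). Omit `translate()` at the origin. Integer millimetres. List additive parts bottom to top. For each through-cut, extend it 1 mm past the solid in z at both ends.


difference() {
  cube([360, 220, 100]);
  translate([110, 100, -1]) cylinder(h = 102, r = 80);
}


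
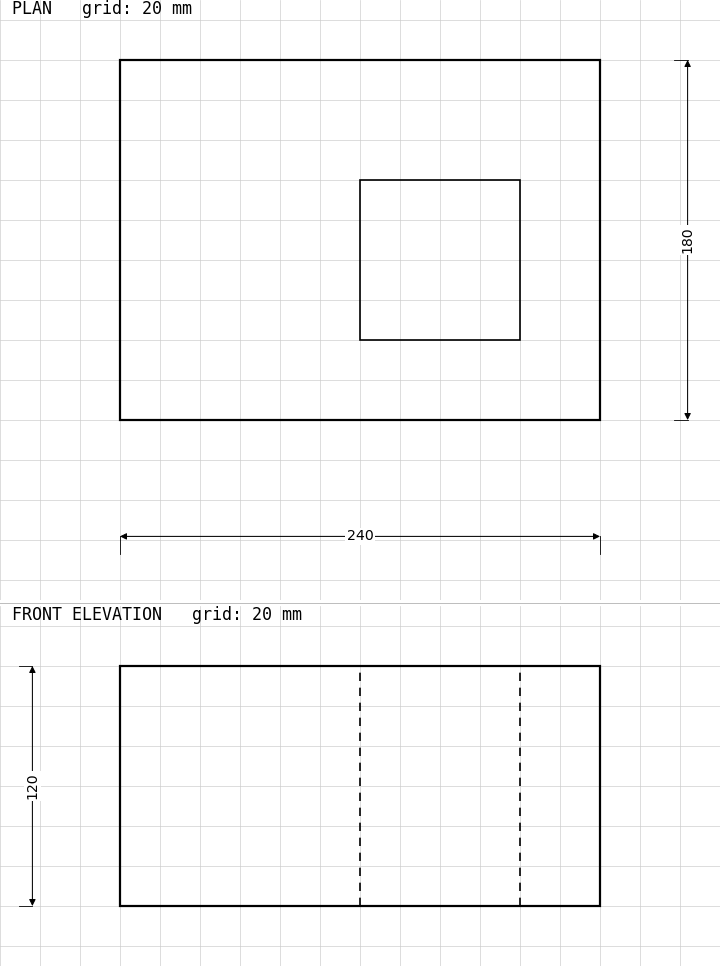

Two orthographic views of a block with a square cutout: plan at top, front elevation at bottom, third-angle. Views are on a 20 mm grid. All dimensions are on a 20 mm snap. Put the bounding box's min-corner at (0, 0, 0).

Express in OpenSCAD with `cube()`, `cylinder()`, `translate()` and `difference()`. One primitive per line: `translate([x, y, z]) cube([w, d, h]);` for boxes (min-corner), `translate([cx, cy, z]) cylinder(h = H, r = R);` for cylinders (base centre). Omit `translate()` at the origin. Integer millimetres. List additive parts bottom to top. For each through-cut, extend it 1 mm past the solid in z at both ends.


difference() {
  cube([240, 180, 120]);
  translate([120, 40, -1]) cube([80, 80, 122]);
}


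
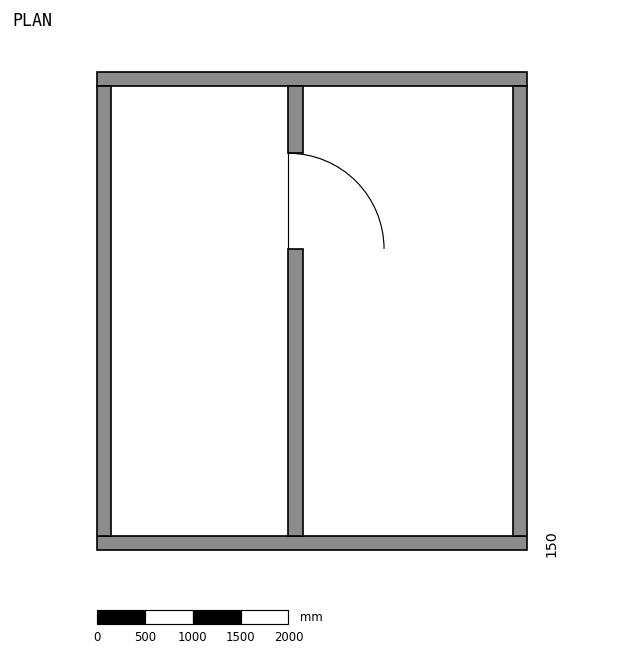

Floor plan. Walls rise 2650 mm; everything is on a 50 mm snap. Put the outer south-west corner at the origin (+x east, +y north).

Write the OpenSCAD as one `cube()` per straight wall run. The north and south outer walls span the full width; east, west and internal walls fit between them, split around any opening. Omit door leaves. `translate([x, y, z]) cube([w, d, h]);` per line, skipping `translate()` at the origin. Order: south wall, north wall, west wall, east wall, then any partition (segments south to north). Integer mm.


cube([4500, 150, 2650]);
translate([0, 4850, 0]) cube([4500, 150, 2650]);
translate([0, 150, 0]) cube([150, 4700, 2650]);
translate([4350, 150, 0]) cube([150, 4700, 2650]);
translate([2000, 150, 0]) cube([150, 3000, 2650]);
translate([2000, 4150, 0]) cube([150, 700, 2650]);


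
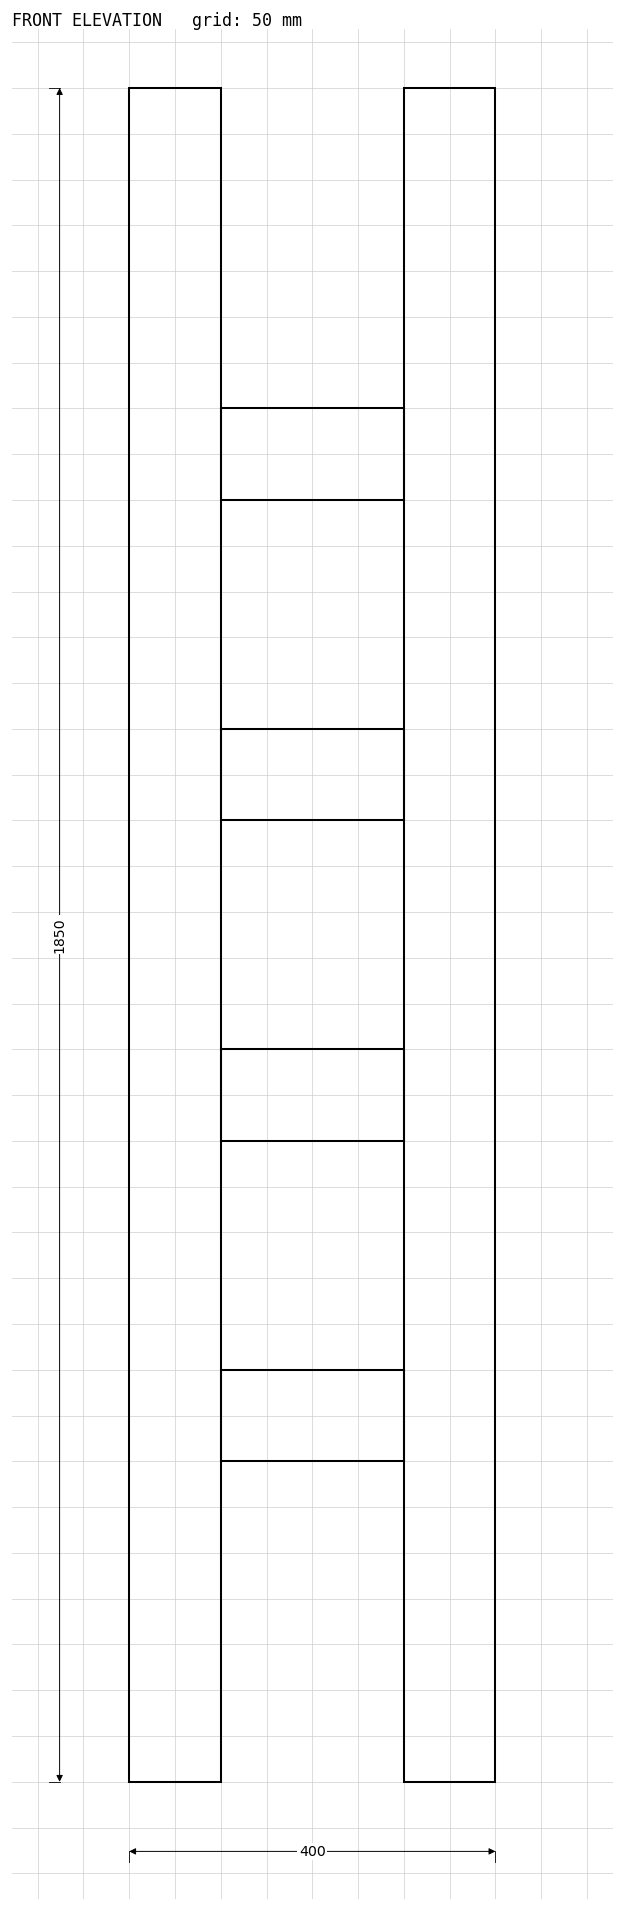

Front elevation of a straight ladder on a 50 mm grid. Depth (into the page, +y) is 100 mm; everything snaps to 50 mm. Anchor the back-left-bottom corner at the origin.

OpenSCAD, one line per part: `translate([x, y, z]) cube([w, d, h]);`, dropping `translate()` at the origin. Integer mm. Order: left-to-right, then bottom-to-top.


cube([100, 100, 1850]);
translate([100, 0, 350]) cube([200, 100, 100]);
translate([100, 0, 700]) cube([200, 100, 100]);
translate([100, 0, 1050]) cube([200, 100, 100]);
translate([100, 0, 1400]) cube([200, 100, 100]);
translate([300, 0, 0]) cube([100, 100, 1850]);
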